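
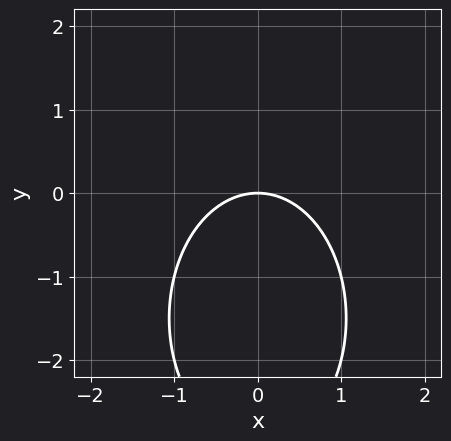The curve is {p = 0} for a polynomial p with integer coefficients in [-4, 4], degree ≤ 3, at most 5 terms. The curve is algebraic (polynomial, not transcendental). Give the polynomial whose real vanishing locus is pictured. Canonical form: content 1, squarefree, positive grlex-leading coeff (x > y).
2*x^2 + y^2 + 3*y

(a) Degree: a generic line meets the curve in up to 2 points, so deg p = 2.
(b) Symmetries: the x ↦ −x reflection is a symmetry, so x appears only in even powers.
(c) Checking where it meets the axes: it crosses the x-axis at the gridline x = 0; one y-axis crossing is at y = 0.
(d) The integer polynomial consistent with all of this is the stated p.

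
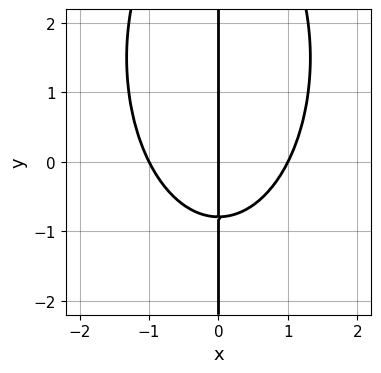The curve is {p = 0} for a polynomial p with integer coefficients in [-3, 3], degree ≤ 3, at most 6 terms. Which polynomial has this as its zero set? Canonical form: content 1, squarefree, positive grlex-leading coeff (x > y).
3*x^3 + x*y^2 - 3*x*y - 3*x

1. The degree is 3 — the shape is more complex than any degree-2 curve.
2. Checking where it meets the axes: every point of the y-axis in the box is on the curve; among the integer gridlines, it crosses the x-axis at x ∈ {-1, 0, 1}.
3. Assembling these constraints gives the stated polynomial.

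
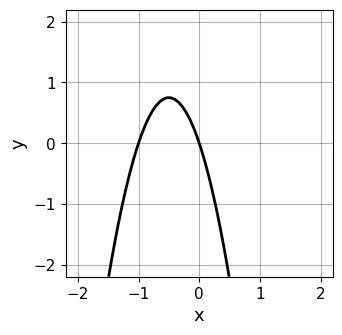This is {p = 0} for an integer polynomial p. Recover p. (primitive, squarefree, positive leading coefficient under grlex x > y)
3*x^2 + 3*x + y

Degree: no degree-1 curve has this shape, so deg p = 2.
Reading off the gridlines: it meets the y-axis at y = 0 (among the integer gridlines); among the integer gridlines, it crosses the x-axis at x ∈ {-1, 0}.
Putting this together gives p.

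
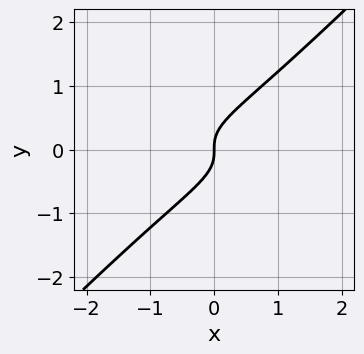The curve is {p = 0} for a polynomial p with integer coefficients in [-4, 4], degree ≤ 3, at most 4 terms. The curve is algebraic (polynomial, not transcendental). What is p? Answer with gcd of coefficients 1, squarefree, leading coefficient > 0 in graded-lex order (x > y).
3*x*y^2 - 3*y^3 + x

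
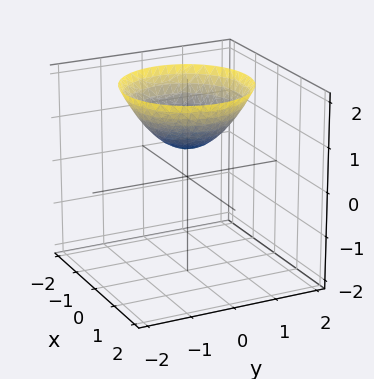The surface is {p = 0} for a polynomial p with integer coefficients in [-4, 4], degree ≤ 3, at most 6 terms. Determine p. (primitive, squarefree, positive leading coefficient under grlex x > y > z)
deg p = 2.
Symmetries: rotational symmetry about the z-axis ⇒ p depends on x, y only through x² + y².
Reading off the gridlines: a circular section at z = 2 has radius between 1 and 2; it misses every integer gridline on the x-axis; it misses every integer gridline on the y-axis.
Solving for integer coefficients yields p as stated.

2*x^2 + 2*y^2 - 3*z + 2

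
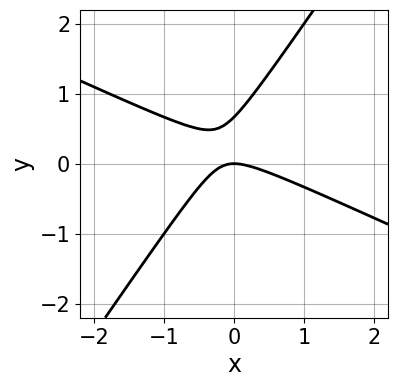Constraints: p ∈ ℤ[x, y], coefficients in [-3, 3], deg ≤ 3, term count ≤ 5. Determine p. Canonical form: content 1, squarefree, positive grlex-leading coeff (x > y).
First, the degree is 2 — a generic line meets the curve in up to 2 points.
Then, reading off the gridlines: it meets the x-axis at x = 0 (among the integer gridlines); it crosses the y-axis at the gridline y = 0.
Finally, fitting integer coefficients to these (and the overall shape) gives p.

2*x^2 + 3*x*y - 3*y^2 + 2*y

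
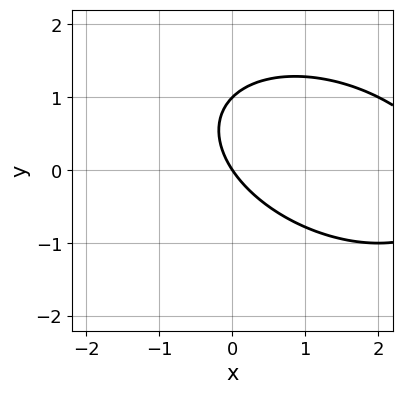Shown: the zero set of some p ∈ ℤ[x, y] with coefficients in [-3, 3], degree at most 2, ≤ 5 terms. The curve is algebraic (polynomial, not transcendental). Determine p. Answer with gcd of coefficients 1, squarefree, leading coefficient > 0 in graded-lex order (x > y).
First, degree: a generic line meets the curve in up to 2 points, so deg p = 2.
Next, against the integer gridlines: among the integer gridlines, it crosses the y-axis at y ∈ {0, 1}; one x-axis crossing is at x = 0.
Finally, putting this together gives p.

x^2 + x*y + 2*y^2 - 3*x - 2*y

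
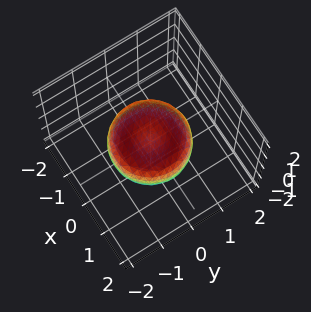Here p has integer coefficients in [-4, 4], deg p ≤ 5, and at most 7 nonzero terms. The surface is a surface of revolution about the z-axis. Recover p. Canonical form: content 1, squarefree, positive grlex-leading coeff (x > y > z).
(a) Degree: a generic line meets the surface in up to 4 points, so deg p = 4.
(b) By symmetry, the z-axis is an axis of rotation, so x and y enter only as x² + y².
(c) From the visible intercepts: a circular section at z = 0 has radius between 1 and 2.
(d) Matching integer coefficients to the picture gives p.

2*x^4 + 4*x^2*y^2 + 2*y^4 - 2*x^2 - 2*y^2 + 3*z^2 - 1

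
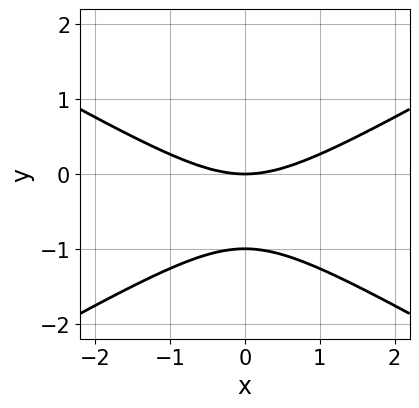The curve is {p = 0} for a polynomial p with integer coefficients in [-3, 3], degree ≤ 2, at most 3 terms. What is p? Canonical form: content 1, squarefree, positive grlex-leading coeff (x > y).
deg p = 2. A generic line meets the curve in up to 2 points.
Symmetries: it's symmetric under x → −x, forcing even powers of x.
Checking where it meets the axes: it meets the x-axis at x = 0 (among the integer gridlines); among the integer gridlines, it crosses the y-axis at y ∈ {-1, 0}.
Matching integer coefficients to the picture gives p.

x^2 - 3*y^2 - 3*y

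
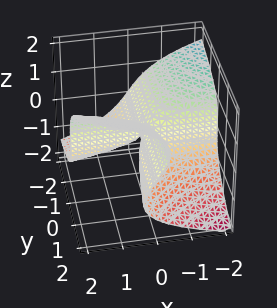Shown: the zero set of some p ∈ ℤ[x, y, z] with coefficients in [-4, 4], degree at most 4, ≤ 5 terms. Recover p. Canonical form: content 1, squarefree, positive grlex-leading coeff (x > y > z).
2*z^3 - 3*x*y - 2*y*z

The degree is 3 — no degree-2 surface has this shape.
From the axis intercepts and sections: one z-axis crossing is at z = 0; every point of the y-axis in the box is on the surface.
Fitting integer coefficients to these (and the overall shape) gives p. Check: (1, 0, 0) on the x-axis lies on the surface, and p(1, 0, 0) = 0. ✓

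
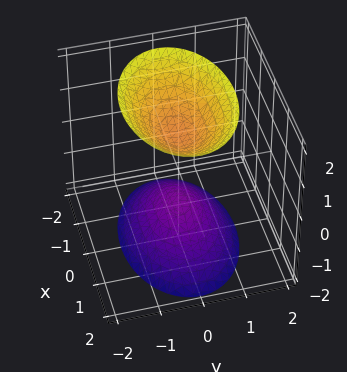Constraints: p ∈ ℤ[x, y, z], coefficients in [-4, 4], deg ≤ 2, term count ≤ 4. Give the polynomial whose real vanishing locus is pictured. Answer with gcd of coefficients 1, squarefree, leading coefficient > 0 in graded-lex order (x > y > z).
(a) There are 2 components. They look like related sheets of one shape, so recover p as a whole.
(b) deg p = 2. Two sheets facing apart; a quadric.
(c) Symmetries: mirror symmetry x ↦ −x ⇒ only even powers of x; it's symmetric under y → −y, forcing even powers of y; mirror symmetry z ↦ −z ⇒ only even powers of z.
(d) Observable constraints: it misses every integer gridline on the y-axis; the surface avoids every integer x-axis point in the box.
(e) Together with the visible shape, these determine p as stated. Check: (0, 0, -1) on the z-axis lies on the surface, and p(0, 0, -1) = 0. ✓

x^2 + 2*y^2 - z^2 + 1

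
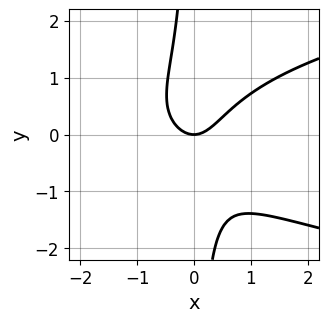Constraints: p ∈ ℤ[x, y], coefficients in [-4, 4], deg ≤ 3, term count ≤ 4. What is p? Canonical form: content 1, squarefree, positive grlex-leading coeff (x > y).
(a) deg p = 3. A generic line meets the curve in up to 3 points.
(b) From the visible intercepts: it meets the y-axis at y = 0 (among the integer gridlines); it meets the x-axis at x = 0 (among the integer gridlines).
(c) Assembling these constraints gives the stated polynomial.

3*x*y^2 - 3*x^2 + 2*y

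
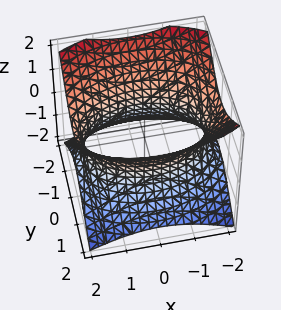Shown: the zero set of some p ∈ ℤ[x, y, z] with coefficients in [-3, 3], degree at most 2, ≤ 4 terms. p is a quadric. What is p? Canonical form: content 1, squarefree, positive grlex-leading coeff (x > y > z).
(a) Degree: an hourglass — one-sheet hyperboloid; a quadric, so deg p = 2.
(b) Symmetries: it's symmetric under z → −z, forcing even powers of z; it's symmetric under y → −y, forcing even powers of y; mirror symmetry x ↦ −x ⇒ only even powers of x.
(c) Observable constraints: it misses every integer gridline on the z-axis.
(d) Fitting integer coefficients to these (and the overall shape) gives p.

x^2 + 2*y^2 - 2*z^2 - 3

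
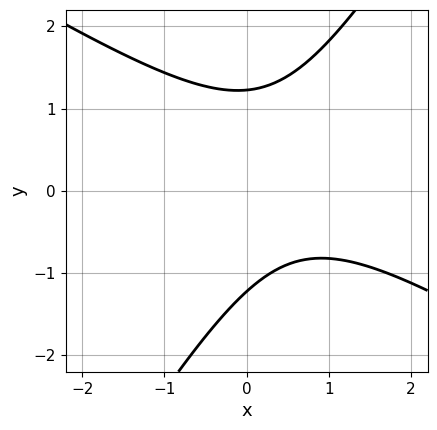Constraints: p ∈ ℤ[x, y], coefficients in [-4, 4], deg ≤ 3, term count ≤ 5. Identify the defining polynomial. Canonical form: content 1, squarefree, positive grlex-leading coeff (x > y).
1. Degree: a generic line meets the curve in up to 2 points, so deg p = 2.
2. Against the integer gridlines: the curve avoids every integer x-axis point in the box.
3. Together with the visible shape, these determine p as stated.

2*x^2 + 2*x*y - 2*y^2 - 2*x + 3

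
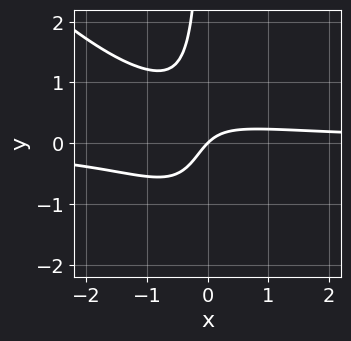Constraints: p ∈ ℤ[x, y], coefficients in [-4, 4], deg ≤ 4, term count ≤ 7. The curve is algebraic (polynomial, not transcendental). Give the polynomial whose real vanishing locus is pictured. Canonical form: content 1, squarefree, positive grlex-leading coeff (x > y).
deg p = 3. No degree-2 curve has this shape.
From the axis intercepts and sections: it meets the y-axis at y = 0 (among the integer gridlines); it meets the x-axis at x = 0 (among the integer gridlines).
Together with the visible shape, these determine p as stated.

3*x^2*y + 3*x*y^2 + 3*x*y - 2*x + 2*y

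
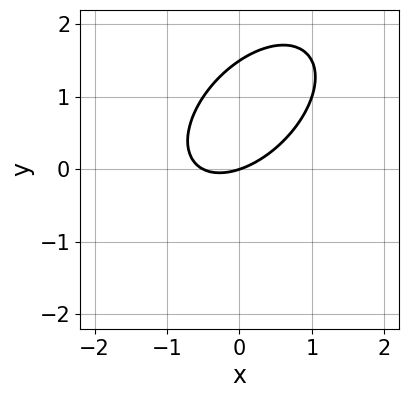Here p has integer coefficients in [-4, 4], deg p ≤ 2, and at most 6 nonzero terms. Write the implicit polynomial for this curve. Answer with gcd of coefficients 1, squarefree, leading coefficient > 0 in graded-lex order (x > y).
2*x^2 - 2*x*y + 2*y^2 + x - 3*y

(a) Degree: the shape is more complex than any degree-1 curve, so deg p = 2.
(b) Checking where it meets the axes: it crosses the x-axis at the gridline x = 0; one y-axis crossing is at y = 0.
(c) Assembling these constraints gives the stated polynomial.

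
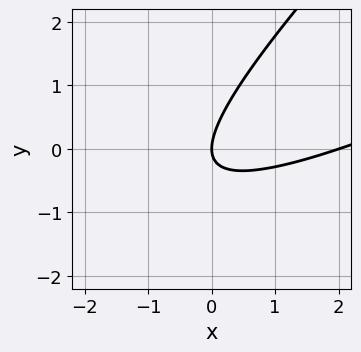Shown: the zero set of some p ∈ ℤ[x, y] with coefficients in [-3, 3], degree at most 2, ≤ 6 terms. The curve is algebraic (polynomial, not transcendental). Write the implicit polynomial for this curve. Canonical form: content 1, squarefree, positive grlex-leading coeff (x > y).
First, deg p = 2.
Then, reading off the gridlines: among the integer gridlines, it crosses the x-axis at x ∈ {0, 2}; it crosses the y-axis at the gridline y = 0.
Finally, these observations pin down the coefficients.

x^2 - 3*x*y + 2*y^2 - 2*x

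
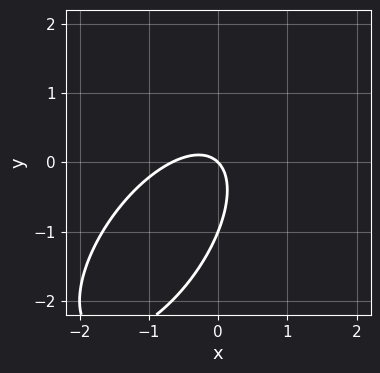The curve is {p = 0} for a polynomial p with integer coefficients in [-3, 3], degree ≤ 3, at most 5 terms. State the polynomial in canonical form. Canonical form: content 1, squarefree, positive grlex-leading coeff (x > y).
3*x^2 - 3*x*y + 2*y^2 + 2*x + 2*y

(a) Degree: the shape is more complex than any degree-1 curve, so deg p = 2.
(b) Checking where it meets the axes: it meets the x-axis at x = 0 (among the integer gridlines); among the integer gridlines, it crosses the y-axis at y ∈ {-1, 0}.
(c) Assembling these constraints gives the stated polynomial.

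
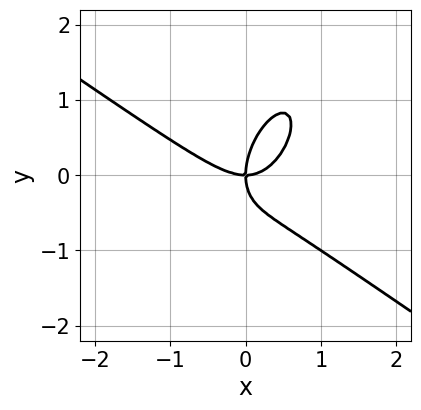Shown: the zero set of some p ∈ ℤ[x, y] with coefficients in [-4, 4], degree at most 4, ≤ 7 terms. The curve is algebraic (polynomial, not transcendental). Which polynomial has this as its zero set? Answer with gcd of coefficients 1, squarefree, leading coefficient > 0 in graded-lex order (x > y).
The degree is 3 — the shape is more complex than any degree-2 curve.
Against the integer gridlines: one y-axis crossing is at y = 0; it meets the x-axis at x = 0 (among the integer gridlines).
These observations pin down the coefficients.

3*x^3 + 2*x^2*y - 2*x*y^2 + 2*y^3 - 3*x*y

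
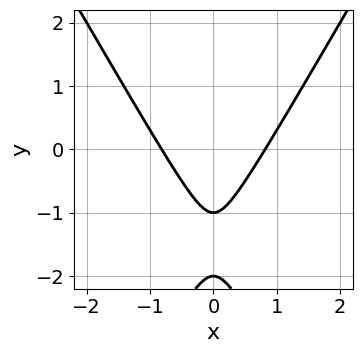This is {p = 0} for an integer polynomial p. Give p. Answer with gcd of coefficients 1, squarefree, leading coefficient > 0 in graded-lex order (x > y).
3*x^2 - y^2 - 3*y - 2

1. deg p = 2. A generic line meets the curve in up to 2 points.
2. Symmetries: it's symmetric under x → −x, forcing even powers of x.
3. Checking where it meets the axes: the y-axis gridline crossings are at y ∈ {-2, -1}.
4. These observations pin down the coefficients.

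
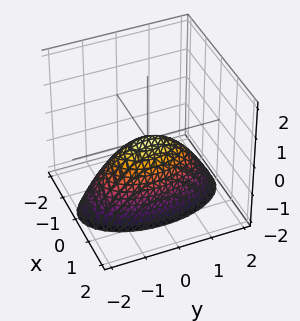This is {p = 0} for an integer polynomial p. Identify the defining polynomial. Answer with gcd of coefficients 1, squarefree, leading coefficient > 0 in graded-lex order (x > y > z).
3*x^2 + y^2 + 2*z

First, degree: a paraboloid; a quadric, so deg p = 2.
Then, symmetries: it's symmetric under y → −y, forcing even powers of y; mirror symmetry x ↦ −x ⇒ only even powers of x.
Then, reading off the gridlines: it meets the x-axis at x = 0 (among the integer gridlines); one z-axis crossing is at z = 0; it crosses the y-axis at the gridline y = 0.
Finally, the integer polynomial consistent with all of this is the stated p.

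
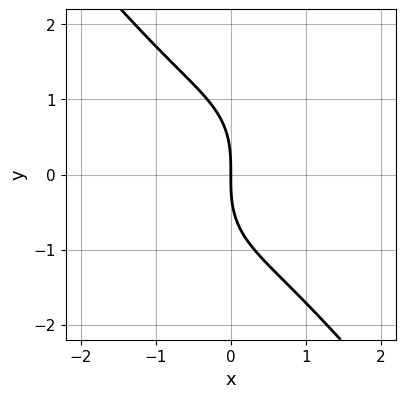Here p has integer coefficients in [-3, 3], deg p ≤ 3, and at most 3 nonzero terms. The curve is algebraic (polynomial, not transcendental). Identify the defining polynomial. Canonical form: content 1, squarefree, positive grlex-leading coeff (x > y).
First, the degree is 3 — the shape is more complex than any degree-2 curve.
Then, from the visible intercepts: one y-axis crossing is at y = 0; one x-axis crossing is at x = 0.
Finally, matching integer coefficients to the picture gives p.

2*x^3 + y^3 + 3*x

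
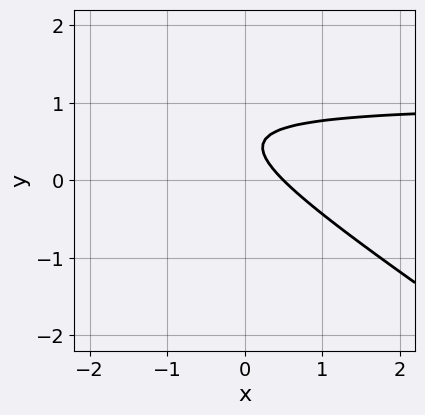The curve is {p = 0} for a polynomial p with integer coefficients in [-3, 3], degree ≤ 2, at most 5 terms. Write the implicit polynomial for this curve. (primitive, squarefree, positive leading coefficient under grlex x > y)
(a) deg p = 2. A generic line meets the curve in up to 2 points.
(b) Against the integer gridlines: it misses every integer gridline on the y-axis.
(c) Together with the visible shape, these determine p as stated.

2*x*y + 3*y^2 - 2*x - 3*y + 1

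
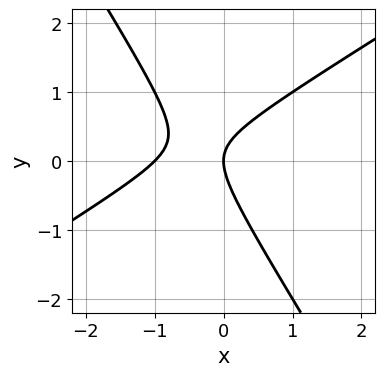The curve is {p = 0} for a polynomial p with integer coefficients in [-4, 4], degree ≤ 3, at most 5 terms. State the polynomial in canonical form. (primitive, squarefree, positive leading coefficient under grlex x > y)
1. deg p = 2. The shape is more complex than any degree-1 curve.
2. Checking where it meets the axes: it meets the y-axis at y = 0 (among the integer gridlines); among the integer gridlines, it crosses the x-axis at x ∈ {-1, 0}.
3. Solving for integer coefficients yields p as stated.

x^2 - x*y - y^2 + x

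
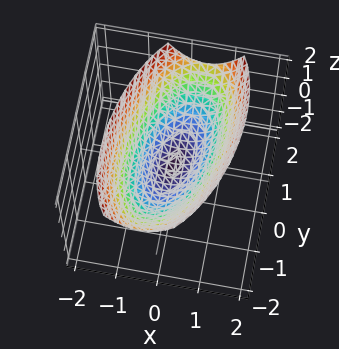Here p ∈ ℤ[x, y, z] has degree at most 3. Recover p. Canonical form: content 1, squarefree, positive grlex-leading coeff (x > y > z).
3*x^2 - x*y + y^2 - 3*z

1. deg p = 2.
2. Checking where it meets the axes: it meets the y-axis at y = 0 (among the integer gridlines); one x-axis crossing is at x = 0; one z-axis crossing is at z = 0.
3. Putting this together gives p.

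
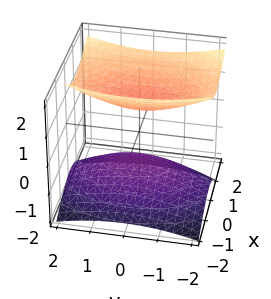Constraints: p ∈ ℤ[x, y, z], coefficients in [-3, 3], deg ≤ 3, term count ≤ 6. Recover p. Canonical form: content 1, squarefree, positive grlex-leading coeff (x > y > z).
I count 2 distinct pieces.
The degree is 2 — no degree-1 surface has this shape.
From the axis intercepts and sections: it misses every integer gridline on the y-axis; the surface avoids every integer x-axis point in the box.
The integer polynomial consistent with all of this is the stated p.

3*x^2 - 2*x*z + y^2 - 3*z^2 + 2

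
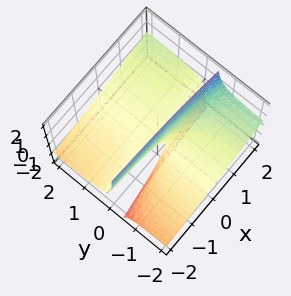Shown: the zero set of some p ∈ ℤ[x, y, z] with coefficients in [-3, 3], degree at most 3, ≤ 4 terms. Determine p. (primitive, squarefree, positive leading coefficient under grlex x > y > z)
1. Degree: no degree-1 surface has this shape, so deg p = 2.
2. Against the integer gridlines: every point of the x-axis in the box is on the surface; one z-axis crossing is at z = 0; every point of the y-axis in the box is on the surface.
3. These observations pin down the coefficients.

x*y - 3*y*z - z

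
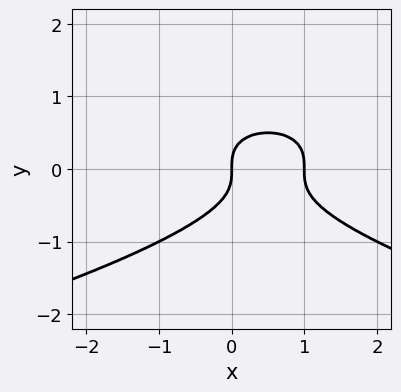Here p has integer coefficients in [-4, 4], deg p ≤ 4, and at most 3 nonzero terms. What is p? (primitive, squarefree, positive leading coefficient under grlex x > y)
2*y^3 + x^2 - x

(a) Degree: a generic line meets the curve in up to 3 points, so deg p = 3.
(b) Against the integer gridlines: among the integer gridlines, it crosses the x-axis at x ∈ {0, 1}; it meets the y-axis at y = 0 (among the integer gridlines).
(c) These observations pin down the coefficients.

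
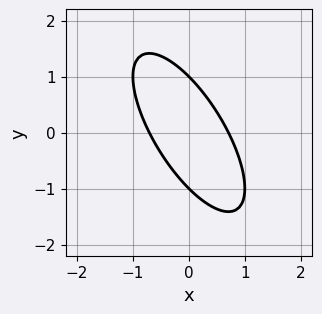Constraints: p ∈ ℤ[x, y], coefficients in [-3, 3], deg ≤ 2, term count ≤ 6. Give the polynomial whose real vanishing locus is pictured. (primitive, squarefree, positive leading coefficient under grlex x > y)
First, deg p = 2. No degree-1 curve has this shape.
Next, from the axis intercepts and sections: the y-axis gridline crossings are at y ∈ {-1, 1}.
Finally, the integer polynomial consistent with all of this is the stated p.

2*x^2 + 2*x*y + y^2 - 1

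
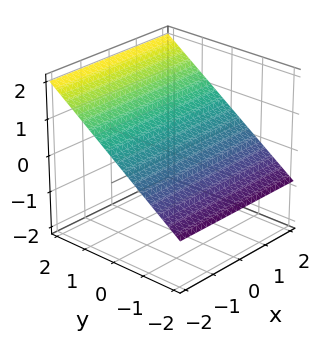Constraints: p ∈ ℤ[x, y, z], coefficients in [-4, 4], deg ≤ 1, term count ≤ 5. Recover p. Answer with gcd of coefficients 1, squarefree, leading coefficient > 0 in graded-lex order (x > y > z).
2*y - 3*z + 2

1. The degree is 1 — the surface is flat (a plane).
2. From the visible intercepts: the surface avoids every integer x-axis point in the box; it meets the y-axis at y = -1 (among the integer gridlines).
3. The integer polynomial consistent with all of this is the stated p.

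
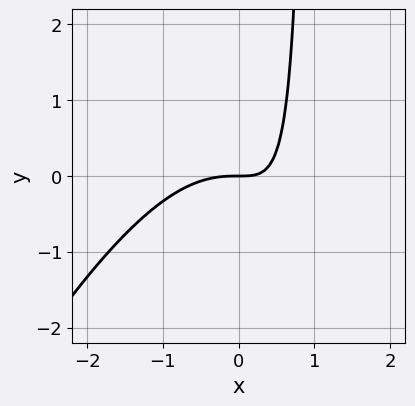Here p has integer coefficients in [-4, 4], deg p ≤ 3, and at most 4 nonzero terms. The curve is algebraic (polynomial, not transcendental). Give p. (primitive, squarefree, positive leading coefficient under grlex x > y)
First, deg p = 3. The shape is more complex than any degree-2 curve.
Then, reading off the gridlines: one y-axis crossing is at y = 0; it meets the x-axis at x = 0 (among the integer gridlines).
Finally, fitting integer coefficients to these (and the overall shape) gives p.

2*x^3 - x^2*y + 3*x*y - 2*y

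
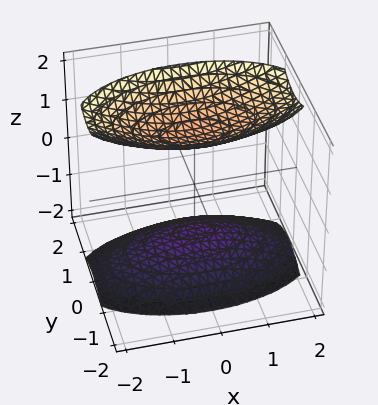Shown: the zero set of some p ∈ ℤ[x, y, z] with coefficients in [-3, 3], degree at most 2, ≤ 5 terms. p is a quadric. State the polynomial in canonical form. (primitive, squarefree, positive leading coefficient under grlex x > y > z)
x^2 + 3*y^2 - 2*z^2 + 3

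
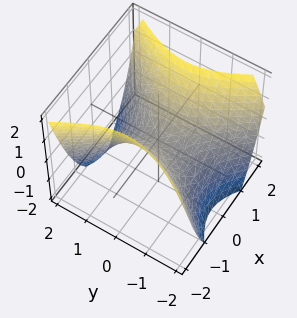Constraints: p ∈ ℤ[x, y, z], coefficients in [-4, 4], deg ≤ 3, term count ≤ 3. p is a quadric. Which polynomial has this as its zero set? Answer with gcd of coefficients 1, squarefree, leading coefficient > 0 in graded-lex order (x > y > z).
(a) The degree is 2 — a hyperbolic paraboloid; a quadric.
(b) Symmetries: mirror symmetry x ↦ −x ⇒ only even powers of x; the y ↦ −y reflection is a symmetry, so y appears only in even powers.
(c) Checking where it meets the axes: it crosses the x-axis at the gridline x = 0; it meets the z-axis at z = 0 (among the integer gridlines); one y-axis crossing is at y = 0.
(d) Together with the visible shape, these determine p as stated.

3*x^2 - 2*y^2 - 3*z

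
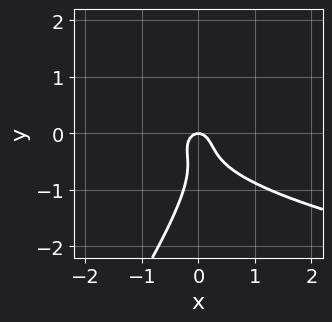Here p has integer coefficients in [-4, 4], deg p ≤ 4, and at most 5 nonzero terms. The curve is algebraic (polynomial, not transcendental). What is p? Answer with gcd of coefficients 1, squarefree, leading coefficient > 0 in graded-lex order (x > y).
3*x*y^2 - 2*y^3 - 3*x^2 - 2*y^2 - y

(a) The degree is 3 — a generic line meets the curve in up to 3 points.
(b) Checking where it meets the axes: it crosses the x-axis at the gridline x = 0; it crosses the y-axis at the gridline y = 0.
(c) Together with the visible shape, these determine p as stated.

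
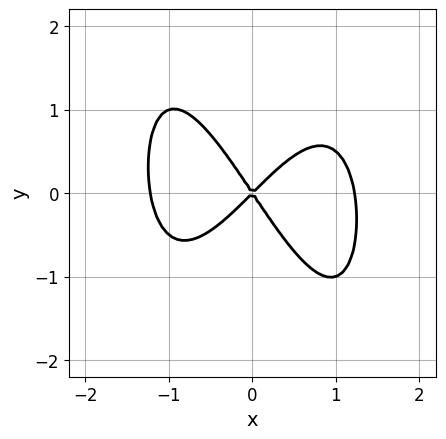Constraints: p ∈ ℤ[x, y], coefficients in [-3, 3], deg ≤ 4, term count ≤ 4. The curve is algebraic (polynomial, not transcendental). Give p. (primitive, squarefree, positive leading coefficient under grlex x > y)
First, deg p = 4. A generic line meets the curve in up to 4 points.
Next, checking where it meets the axes: it meets the y-axis at y = 0 (among the integer gridlines); one x-axis crossing is at x = 0.
Finally, fitting integer coefficients to these (and the overall shape) gives p.

2*x^4 - 3*x^2 + x*y + 2*y^2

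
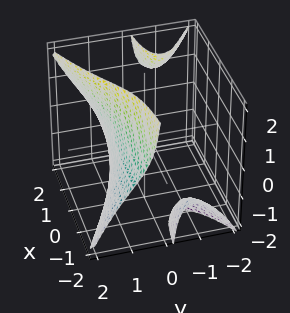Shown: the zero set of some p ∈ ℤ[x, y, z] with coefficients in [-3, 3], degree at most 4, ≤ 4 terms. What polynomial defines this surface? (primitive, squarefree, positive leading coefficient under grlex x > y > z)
(a) I count 3 distinct pieces.
(b) deg p = 3.
(c) Observable constraints: the surface avoids every integer z-axis point in the box; it misses every integer gridline on the x-axis; one y-axis crossing is at y = 1.
(d) Solving for integer coefficients yields p as stated.

x*y*z - y^3 + 1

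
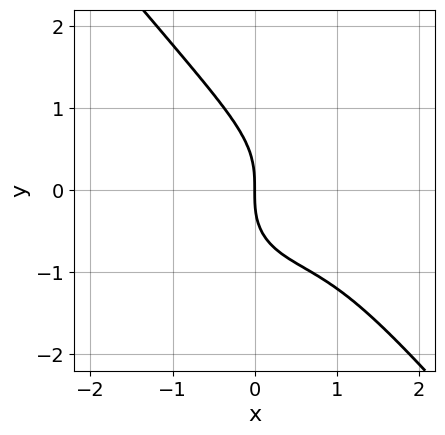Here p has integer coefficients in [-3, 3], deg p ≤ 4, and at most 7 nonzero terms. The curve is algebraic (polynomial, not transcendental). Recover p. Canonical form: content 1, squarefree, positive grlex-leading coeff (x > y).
The degree is 3 — no degree-2 curve has this shape.
Reading off the gridlines: it crosses the x-axis at the gridline x = 0; one y-axis crossing is at y = 0.
Putting this together gives p.

2*x^3 + x*y^2 + 2*y^3 - 3*x^2 + 3*x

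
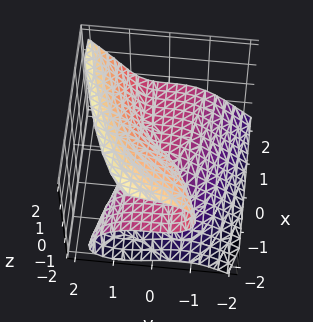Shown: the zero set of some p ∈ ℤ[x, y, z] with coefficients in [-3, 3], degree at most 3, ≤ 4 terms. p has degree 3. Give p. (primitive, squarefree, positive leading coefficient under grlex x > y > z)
2*y^3 - 2*z^3 - 3*x*z + 2*y*z

The degree is 3 — the shape is more complex than any degree-2 surface.
Checking where it meets the axes: it crosses the y-axis at the gridline y = 0; the visible x-axis segment lies entirely on the surface.
The integer polynomial consistent with all of this is the stated p.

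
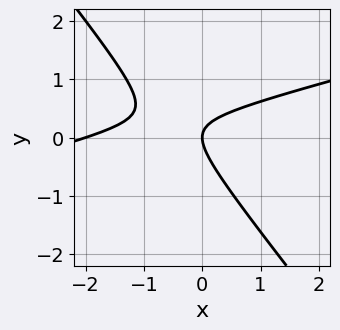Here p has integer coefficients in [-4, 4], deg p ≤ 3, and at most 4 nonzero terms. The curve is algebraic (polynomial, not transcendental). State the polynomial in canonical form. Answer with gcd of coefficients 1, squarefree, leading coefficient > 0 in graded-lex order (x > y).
(a) The degree is 2 — no degree-1 curve has this shape.
(b) Observable constraints: it crosses the y-axis at the gridline y = 0; the x-axis gridline crossings are at x ∈ {-2, 0}.
(c) The integer polynomial consistent with all of this is the stated p.

x^2 - 3*x*y - 3*y^2 + 2*x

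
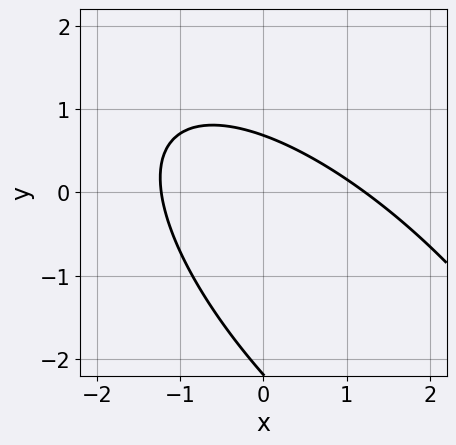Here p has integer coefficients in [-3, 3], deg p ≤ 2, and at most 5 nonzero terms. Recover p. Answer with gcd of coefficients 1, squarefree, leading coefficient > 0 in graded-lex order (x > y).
2*x^2 + 3*x*y + 2*y^2 + 3*y - 3

First, the degree is 2 — the shape is more complex than any degree-1 curve.
Finally, the integer polynomial consistent with all of this is the stated p.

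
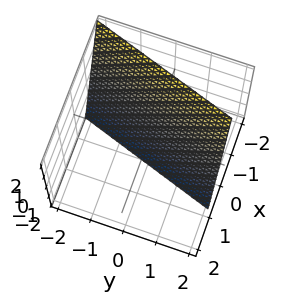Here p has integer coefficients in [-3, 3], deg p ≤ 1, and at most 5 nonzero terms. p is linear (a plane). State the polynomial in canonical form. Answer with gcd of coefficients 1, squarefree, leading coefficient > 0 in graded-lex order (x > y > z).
3*x - y + z + 2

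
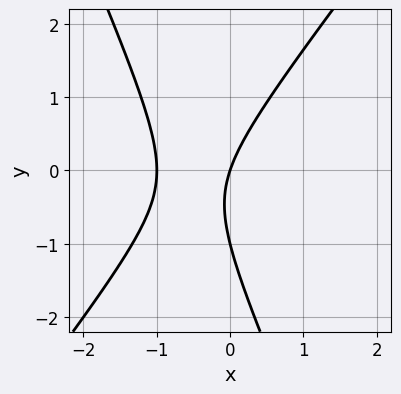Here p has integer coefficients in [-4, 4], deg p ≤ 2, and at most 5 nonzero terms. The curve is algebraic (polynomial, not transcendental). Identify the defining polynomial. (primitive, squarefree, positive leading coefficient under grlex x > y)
3*x^2 - x*y - y^2 + 3*x - y

(a) The degree is 2 — the shape is more complex than any degree-1 curve.
(b) From the axis intercepts and sections: among the integer gridlines, it crosses the x-axis at x ∈ {-1, 0}; the y-axis gridline crossings are at y ∈ {-1, 0}.
(c) These observations pin down the coefficients.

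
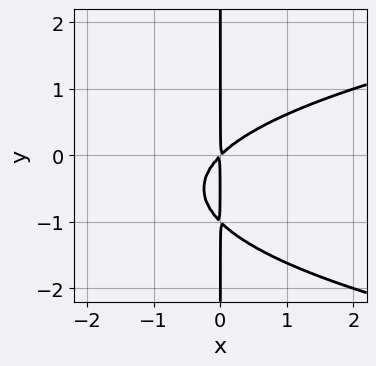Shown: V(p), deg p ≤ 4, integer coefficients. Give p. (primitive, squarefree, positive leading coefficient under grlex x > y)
x*y^2 - x^2 + x*y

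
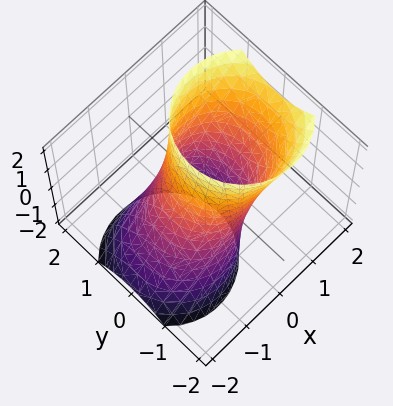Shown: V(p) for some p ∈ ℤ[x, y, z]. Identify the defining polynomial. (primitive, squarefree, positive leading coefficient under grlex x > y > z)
x^2 - x*z + y^2 - 1

First, deg p = 2. No degree-1 surface has this shape.
Then, checking where it meets the axes: among the integer gridlines, it crosses the x-axis at x ∈ {-1, 1}; the y-axis gridline crossings are at y ∈ {-1, 1}; no z-intercept at any integer in the box.
Finally, solving for integer coefficients yields p as stated.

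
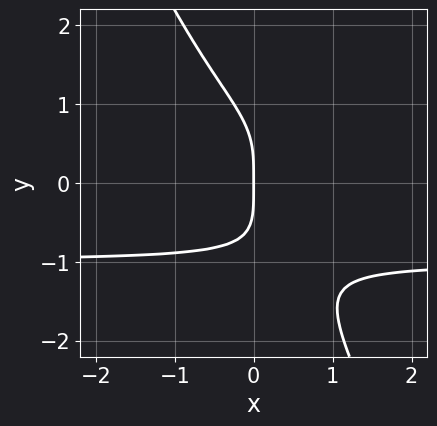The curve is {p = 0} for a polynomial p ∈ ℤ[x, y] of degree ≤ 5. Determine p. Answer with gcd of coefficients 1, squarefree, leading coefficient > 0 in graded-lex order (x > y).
The degree is 4 — no degree-3 curve has this shape.
Reading off the gridlines: it meets the x-axis at x = 0 (among the integer gridlines); it meets the y-axis at y = 0 (among the integer gridlines).
Together with the visible shape, these determine p as stated.

2*x*y^3 + y^4 + 2*x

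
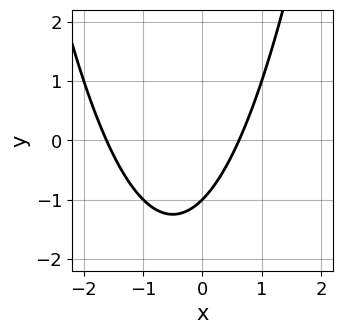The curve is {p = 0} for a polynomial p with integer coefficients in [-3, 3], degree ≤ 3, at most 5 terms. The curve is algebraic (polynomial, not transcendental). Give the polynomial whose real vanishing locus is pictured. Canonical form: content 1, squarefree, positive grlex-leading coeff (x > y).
x^2 + x - y - 1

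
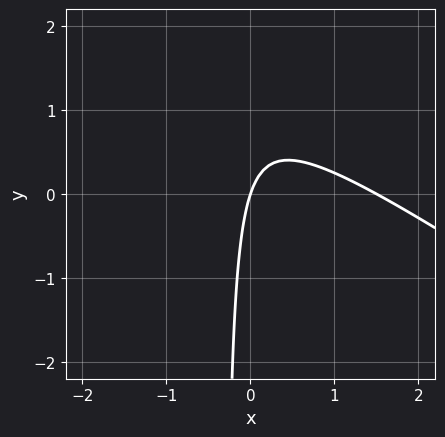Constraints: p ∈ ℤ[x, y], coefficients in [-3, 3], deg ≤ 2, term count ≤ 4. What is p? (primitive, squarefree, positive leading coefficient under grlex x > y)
2*x^2 + 3*x*y - 3*x + y

First, the degree is 2 — the shape is more complex than any degree-1 curve.
Next, reading off the gridlines: it meets the y-axis at y = 0 (among the integer gridlines); one x-axis crossing is at x = 0.
Finally, these observations pin down the coefficients.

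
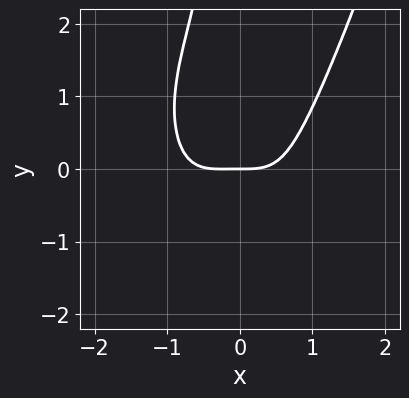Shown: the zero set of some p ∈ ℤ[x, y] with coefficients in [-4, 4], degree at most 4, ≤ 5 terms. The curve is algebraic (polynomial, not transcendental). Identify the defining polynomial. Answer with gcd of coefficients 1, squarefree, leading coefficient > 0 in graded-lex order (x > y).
(a) The degree is 4 — no degree-3 curve has this shape.
(b) Reading off the gridlines: it meets the y-axis at y = 0 (among the integer gridlines); one x-axis crossing is at x = 0.
(c) Together with the visible shape, these determine p as stated.

3*x^4 + x^3 - 2*x*y^2 - 3*y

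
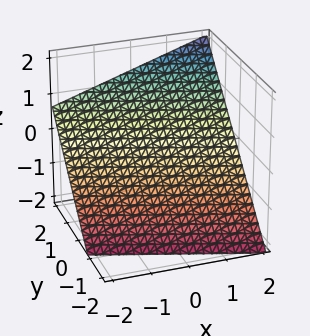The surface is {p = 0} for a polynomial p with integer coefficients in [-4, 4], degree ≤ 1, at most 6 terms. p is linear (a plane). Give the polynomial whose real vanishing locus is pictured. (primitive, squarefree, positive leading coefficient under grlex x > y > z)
x + 3*y - 3*z - 2

First, the degree is 1 — every cross-section is a straight line — this is a plane.
Next, against the integer gridlines: one x-axis crossing is at x = 2.
Finally, solving for integer coefficients yields p as stated.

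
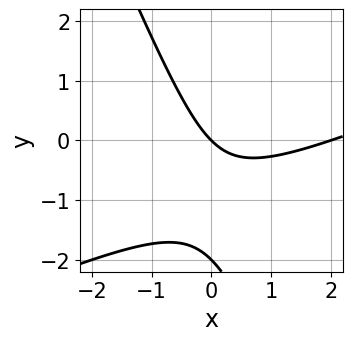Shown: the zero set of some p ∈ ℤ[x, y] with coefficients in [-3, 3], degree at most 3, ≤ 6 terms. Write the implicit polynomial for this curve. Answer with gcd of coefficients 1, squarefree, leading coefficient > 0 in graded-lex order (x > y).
x^2 - 2*x*y - y^2 - 2*x - 2*y

First, the degree is 2 — no degree-1 curve has this shape.
Then, from the visible intercepts: among the integer gridlines, it crosses the y-axis at y ∈ {-2, 0}; the x-axis gridline crossings are at x ∈ {0, 2}.
Finally, together with the visible shape, these determine p as stated.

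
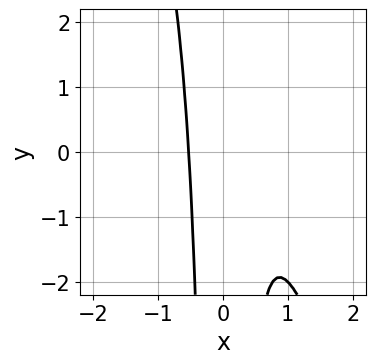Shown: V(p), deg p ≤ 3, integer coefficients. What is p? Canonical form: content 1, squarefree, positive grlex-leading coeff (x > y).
First, degree: the shape is more complex than any degree-2 curve, so deg p = 3.
Then, reading off the gridlines: the curve avoids every integer y-axis point in the box.
Finally, together with the visible shape, these determine p as stated.

3*x^3 + x^2*y - 2*x^2 + 1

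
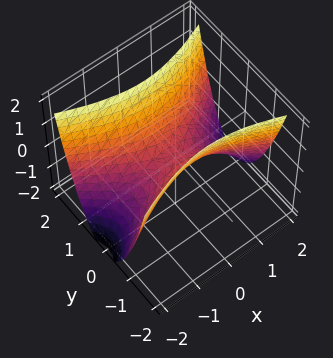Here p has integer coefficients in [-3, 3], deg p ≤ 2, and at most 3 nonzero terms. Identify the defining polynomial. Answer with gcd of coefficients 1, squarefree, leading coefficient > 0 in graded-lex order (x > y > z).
(a) The degree is 2 — a saddle surface; a quadric.
(b) Symmetries: the x ↦ −x reflection is a symmetry, so x appears only in even powers; it's symmetric under y → −y, forcing even powers of y.
(c) From the visible intercepts: one x-axis crossing is at x = 0; one z-axis crossing is at z = 0; it crosses the y-axis at the gridline y = 0.
(d) Matching integer coefficients to the picture gives p.

x^2 - 3*y^2 + 2*z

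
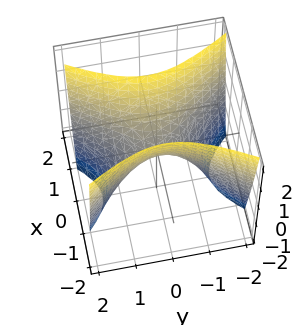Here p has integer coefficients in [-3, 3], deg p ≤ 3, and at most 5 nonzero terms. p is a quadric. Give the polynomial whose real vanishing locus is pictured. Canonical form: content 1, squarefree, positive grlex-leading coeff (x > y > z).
2*x^2 - y^2 - z

1. Degree: a hyperbolic paraboloid; a quadric, so deg p = 2.
2. Symmetries: the y ↦ −y reflection is a symmetry, so y appears only in even powers; it's symmetric under x → −x, forcing even powers of x.
3. Observable constraints: it crosses the z-axis at the gridline z = 0; it meets the x-axis at x = 0 (among the integer gridlines).
4. Assembling these constraints gives the stated polynomial.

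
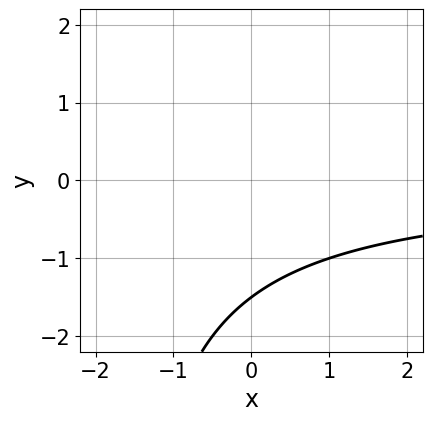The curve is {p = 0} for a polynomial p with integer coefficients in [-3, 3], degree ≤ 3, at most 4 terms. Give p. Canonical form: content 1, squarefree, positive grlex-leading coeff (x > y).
1. The degree is 2 — a generic line meets the curve in up to 2 points.
2. Reading off the gridlines: it misses every integer gridline on the x-axis.
3. Solving for integer coefficients yields p as stated.

x*y + 2*y + 3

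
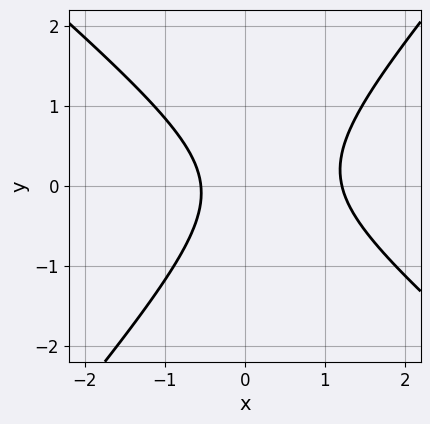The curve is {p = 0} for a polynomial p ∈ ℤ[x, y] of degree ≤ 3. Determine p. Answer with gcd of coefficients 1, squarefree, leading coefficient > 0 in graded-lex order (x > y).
3*x^2 + x*y - 3*y^2 - 2*x - 2

(a) deg p = 2. A generic line meets the curve in up to 2 points.
(b) Against the integer gridlines: it misses every integer gridline on the y-axis.
(c) These observations pin down the coefficients.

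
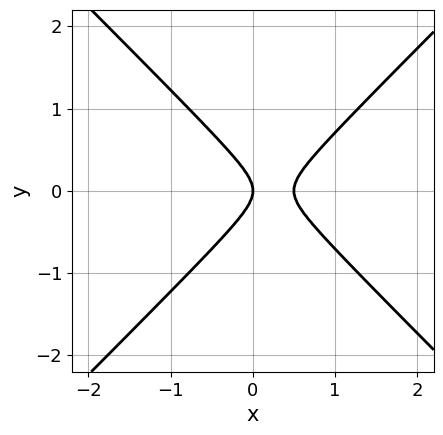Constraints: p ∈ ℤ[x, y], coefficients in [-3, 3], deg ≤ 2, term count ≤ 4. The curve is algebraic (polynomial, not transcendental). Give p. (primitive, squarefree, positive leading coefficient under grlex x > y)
2*x^2 - 2*y^2 - x

The degree is 2 — the shape is more complex than any degree-1 curve.
Symmetries: mirror symmetry y ↦ −y ⇒ only even powers of y.
Reading off the gridlines: one y-axis crossing is at y = 0; it meets the x-axis at x = 0 (among the integer gridlines).
Assembling these constraints gives the stated polynomial.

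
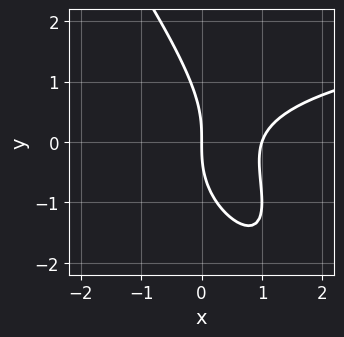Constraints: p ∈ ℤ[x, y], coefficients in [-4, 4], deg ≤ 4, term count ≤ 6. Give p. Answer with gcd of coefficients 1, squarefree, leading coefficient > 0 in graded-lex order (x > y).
x^2*y + 2*x*y^2 + y^3 - 3*x^2 + 3*x

1. deg p = 3. No degree-2 curve has this shape.
2. Against the integer gridlines: the x-axis gridline crossings are at x ∈ {0, 1}; one y-axis crossing is at y = 0.
3. Matching integer coefficients to the picture gives p.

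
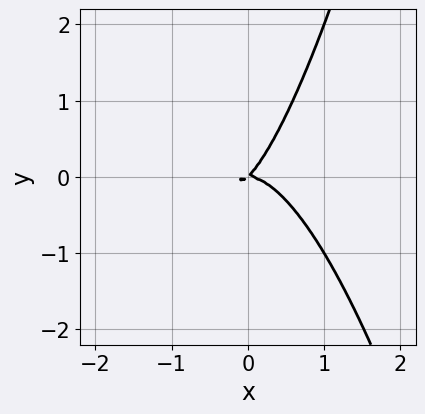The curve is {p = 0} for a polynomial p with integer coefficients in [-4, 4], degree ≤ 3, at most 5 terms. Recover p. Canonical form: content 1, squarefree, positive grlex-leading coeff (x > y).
deg p = 3.
From the visible intercepts: it meets the x-axis at x = 0 (among the integer gridlines); one y-axis crossing is at y = 0.
Together with the visible shape, these determine p as stated.

2*x^3 + x*y - y^2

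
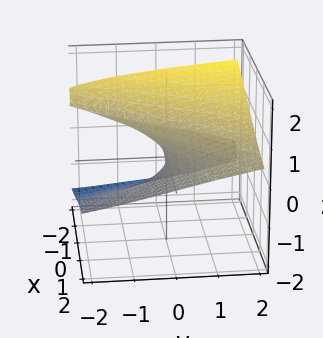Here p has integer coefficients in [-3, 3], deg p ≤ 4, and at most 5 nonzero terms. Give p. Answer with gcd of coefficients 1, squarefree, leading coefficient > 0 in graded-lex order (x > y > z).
2*z^3 + 2*x*z - y

First, the degree is 3 — a generic line meets the surface in up to 3 points.
Then, observable constraints: it crosses the y-axis at the gridline y = 0; every point of the x-axis in the box is on the surface.
Finally, the integer polynomial consistent with all of this is the stated p.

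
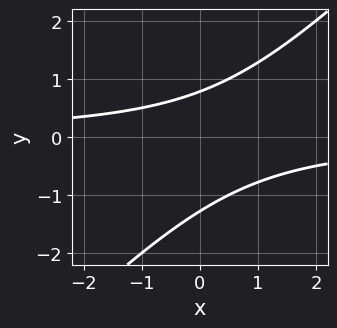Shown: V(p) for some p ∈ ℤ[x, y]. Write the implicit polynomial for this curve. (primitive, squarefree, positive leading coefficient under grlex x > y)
1. The degree is 2 — the shape is more complex than any degree-1 curve.
2. Observable constraints: it misses every integer gridline on the x-axis.
3. Matching integer coefficients to the picture gives p.

2*x*y - 2*y^2 - y + 2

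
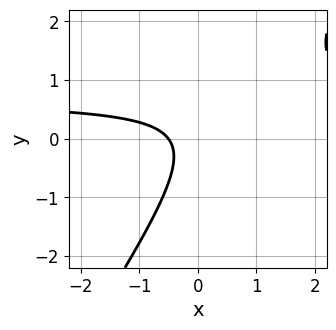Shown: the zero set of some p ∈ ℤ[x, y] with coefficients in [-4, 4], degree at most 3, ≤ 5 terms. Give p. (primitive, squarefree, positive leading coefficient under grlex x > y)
3*x*y - 2*y^2 - 2*x - 1

The degree is 2 — no degree-1 curve has this shape.
From the visible intercepts: the curve avoids every integer y-axis point in the box.
These observations pin down the coefficients.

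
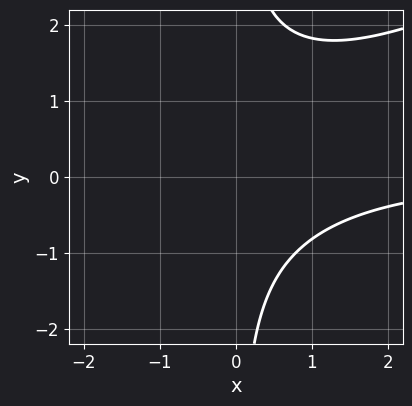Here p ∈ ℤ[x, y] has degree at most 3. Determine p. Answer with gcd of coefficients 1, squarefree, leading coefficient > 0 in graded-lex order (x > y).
Degree: no degree-2 curve has this shape, so deg p = 3.
Checking where it meets the axes: no x-intercept at any integer in the box; the curve avoids every integer y-axis point in the box.
Assembling these constraints gives the stated polynomial.

x^2*y - 2*x*y^2 + x*y + 3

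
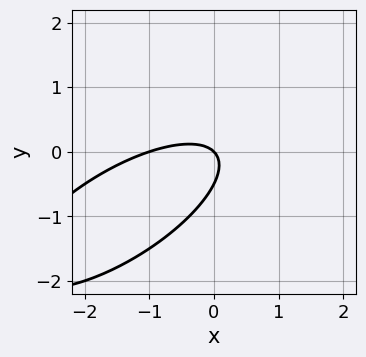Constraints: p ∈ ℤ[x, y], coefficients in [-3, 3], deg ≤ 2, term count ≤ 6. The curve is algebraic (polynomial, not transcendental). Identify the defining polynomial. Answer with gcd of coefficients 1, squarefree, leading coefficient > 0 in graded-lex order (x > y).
x^2 - 2*x*y + 2*y^2 + x + y

(a) The degree is 2 — the shape is more complex than any degree-1 curve.
(b) Observable constraints: one y-axis crossing is at y = 0; among the integer gridlines, it crosses the x-axis at x ∈ {-1, 0}.
(c) Assembling these constraints gives the stated polynomial.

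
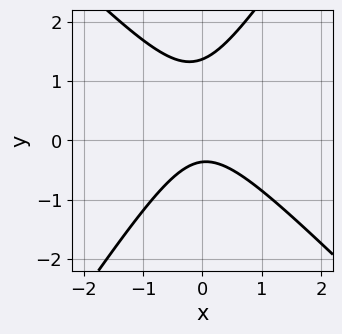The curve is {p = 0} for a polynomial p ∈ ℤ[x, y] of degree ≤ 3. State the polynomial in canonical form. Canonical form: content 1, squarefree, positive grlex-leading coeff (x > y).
3*x^2 + x*y - 2*y^2 + 2*y + 1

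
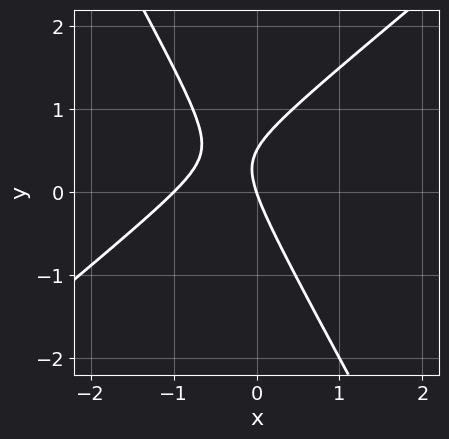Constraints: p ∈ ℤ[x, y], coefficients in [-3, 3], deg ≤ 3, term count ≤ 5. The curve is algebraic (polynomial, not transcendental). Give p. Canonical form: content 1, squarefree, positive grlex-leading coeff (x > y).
3*x^2 - 2*x*y - 2*y^2 + 3*x + y

deg p = 2. The shape is more complex than any degree-1 curve.
From the visible intercepts: it meets the y-axis at y = 0 (among the integer gridlines); the x-axis gridline crossings are at x ∈ {-1, 0}.
Putting this together gives p.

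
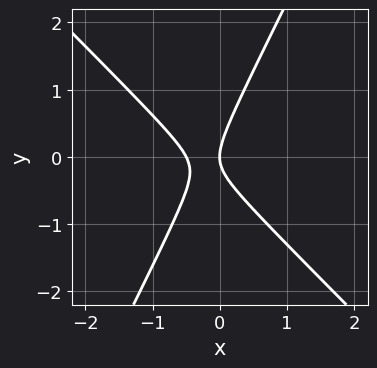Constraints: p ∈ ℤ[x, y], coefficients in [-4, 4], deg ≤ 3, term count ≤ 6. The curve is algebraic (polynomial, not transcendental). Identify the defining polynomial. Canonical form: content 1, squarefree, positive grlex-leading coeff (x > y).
First, degree: a generic line meets the curve in up to 2 points, so deg p = 2.
Then, checking where it meets the axes: one x-axis crossing is at x = 0; it meets the y-axis at y = 0 (among the integer gridlines).
Finally, matching integer coefficients to the picture gives p.

2*x^2 + x*y - y^2 + x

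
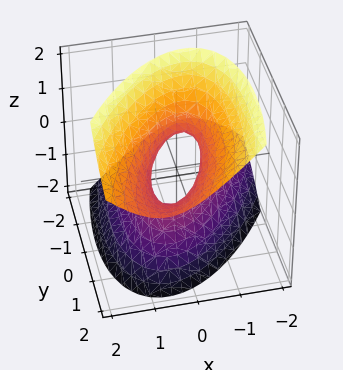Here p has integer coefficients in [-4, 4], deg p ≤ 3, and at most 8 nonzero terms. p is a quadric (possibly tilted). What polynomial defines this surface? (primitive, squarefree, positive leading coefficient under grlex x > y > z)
3*x^2 - 2*x*y + y^2 - 2*y*z - 2*z^2 - 1

1. deg p = 2. The shape is more complex than any degree-1 surface.
2. From the axis intercepts and sections: no z-intercept at any integer in the box; among the integer gridlines, it crosses the y-axis at y ∈ {-1, 1}.
3. These observations pin down the coefficients.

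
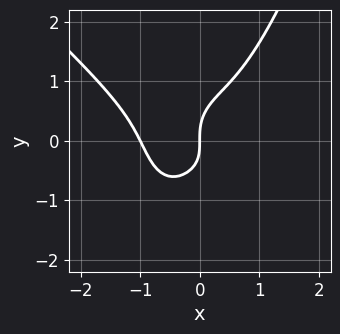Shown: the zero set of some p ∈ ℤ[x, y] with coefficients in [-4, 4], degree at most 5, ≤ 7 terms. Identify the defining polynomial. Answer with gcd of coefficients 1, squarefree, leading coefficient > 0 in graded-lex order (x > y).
(a) Degree: no degree-3 curve has this shape, so deg p = 4.
(b) Reading off the gridlines: the x-axis gridline crossings are at x ∈ {-1, 0}; it crosses the y-axis at the gridline y = 0.
(c) Solving for integer coefficients yields p as stated.

2*x^4 + 2*x^3*y - 2*y^3 + x*y + 2*x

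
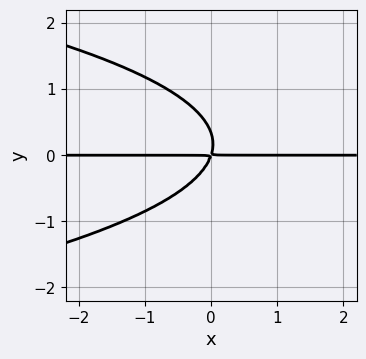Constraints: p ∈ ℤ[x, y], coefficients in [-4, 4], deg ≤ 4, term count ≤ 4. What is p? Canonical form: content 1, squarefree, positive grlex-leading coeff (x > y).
1. Degree: no degree-2 curve has this shape, so deg p = 3.
2. Reading off the gridlines: the visible x-axis segment lies entirely on the curve.
3. The integer polynomial consistent with all of this is the stated p.

3*y^3 + 3*x*y - y^2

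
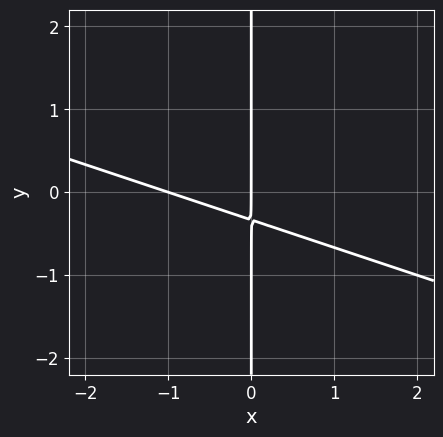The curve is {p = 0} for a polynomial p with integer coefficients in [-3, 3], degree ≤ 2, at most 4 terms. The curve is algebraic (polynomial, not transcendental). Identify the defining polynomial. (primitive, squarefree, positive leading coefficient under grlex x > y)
1. Degree: the shape is more complex than any degree-1 curve, so deg p = 2.
2. From the axis intercepts and sections: the x-axis gridline crossings are at x ∈ {-1, 0}; every point of the y-axis in the box is on the curve.
3. Solving for integer coefficients yields p as stated.

x^2 + 3*x*y + x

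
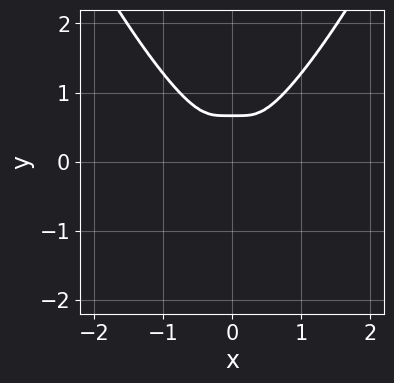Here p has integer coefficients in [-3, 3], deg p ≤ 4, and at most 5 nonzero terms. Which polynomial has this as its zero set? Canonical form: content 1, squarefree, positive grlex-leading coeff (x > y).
The degree is 4 — no degree-3 curve has this shape.
Symmetries: mirror symmetry x ↦ −x ⇒ only even powers of x.
Solving for integer coefficients yields p as stated.

3*x^4 - 3*y^3 + 2*y^2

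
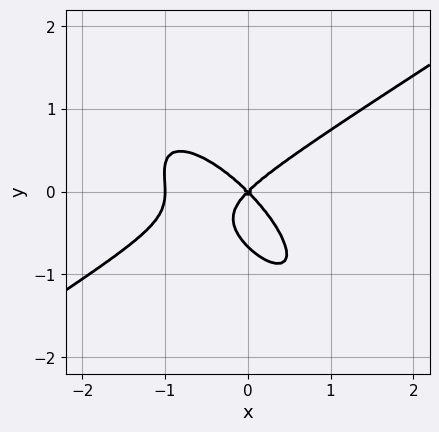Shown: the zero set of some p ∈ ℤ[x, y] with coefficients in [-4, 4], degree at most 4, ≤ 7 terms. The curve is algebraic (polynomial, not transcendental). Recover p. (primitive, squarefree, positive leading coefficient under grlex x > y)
First, the degree is 3 — the shape is more complex than any degree-2 curve.
Next, against the integer gridlines: the x-axis gridline crossings are at x ∈ {-1, 0}; it meets the y-axis at y = 0 (among the integer gridlines).
Finally, matching integer coefficients to the picture gives p.

2*x^3 - 3*x*y^2 - 3*y^3 + 2*x^2 - 2*y^2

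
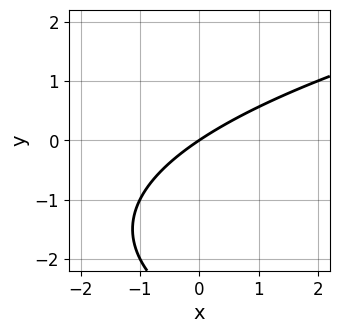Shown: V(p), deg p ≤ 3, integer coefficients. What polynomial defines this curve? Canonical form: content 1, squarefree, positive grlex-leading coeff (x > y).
(a) The degree is 2 — a generic line meets the curve in up to 2 points.
(b) Against the integer gridlines: it meets the y-axis at y = 0 (among the integer gridlines); it meets the x-axis at x = 0 (among the integer gridlines).
(c) The integer polynomial consistent with all of this is the stated p.

y^2 - 2*x + 3*y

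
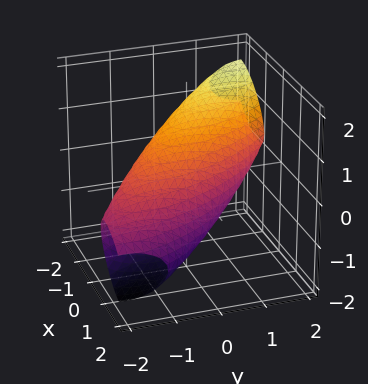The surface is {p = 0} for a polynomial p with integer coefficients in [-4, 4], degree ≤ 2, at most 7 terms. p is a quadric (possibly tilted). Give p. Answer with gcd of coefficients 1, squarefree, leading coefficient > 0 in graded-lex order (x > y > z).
deg p = 2. The shape is more complex than any degree-1 surface.
Observable constraints: the x-axis gridline crossings are at x ∈ {-1, 1}.
Matching integer coefficients to the picture gives p.

2*x^2 + 2*x*y + 3*x*z + y^2 + 3*z^2 - 2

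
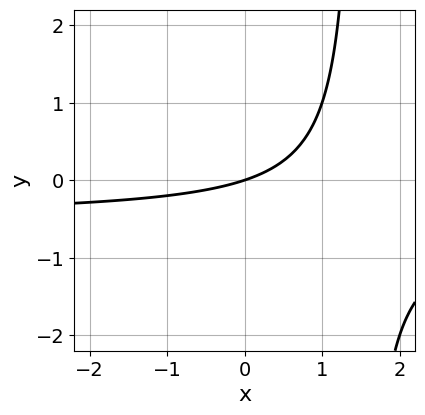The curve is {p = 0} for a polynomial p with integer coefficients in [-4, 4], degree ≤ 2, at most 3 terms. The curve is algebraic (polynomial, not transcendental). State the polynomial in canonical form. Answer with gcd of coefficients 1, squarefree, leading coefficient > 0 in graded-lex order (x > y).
2*x*y + x - 3*y

(a) The degree is 2 — a generic line meets the curve in up to 2 points.
(b) From the axis intercepts and sections: it meets the y-axis at y = 0 (among the integer gridlines); it meets the x-axis at x = 0 (among the integer gridlines).
(c) Putting this together gives p.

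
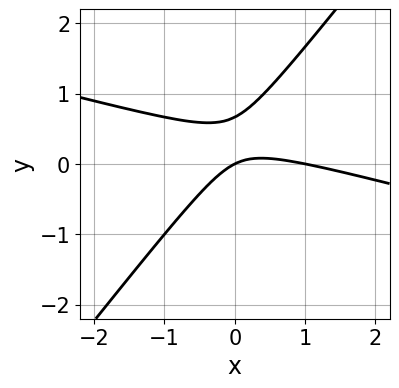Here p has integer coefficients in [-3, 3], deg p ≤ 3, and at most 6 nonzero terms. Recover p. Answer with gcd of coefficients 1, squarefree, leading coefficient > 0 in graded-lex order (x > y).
x^2 + 3*x*y - 3*y^2 - x + 2*y

deg p = 2. The shape is more complex than any degree-1 curve.
Against the integer gridlines: among the integer gridlines, it crosses the x-axis at x ∈ {0, 1}; one y-axis crossing is at y = 0.
These observations pin down the coefficients.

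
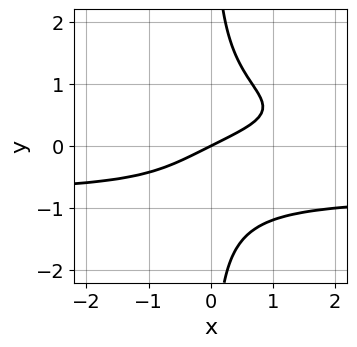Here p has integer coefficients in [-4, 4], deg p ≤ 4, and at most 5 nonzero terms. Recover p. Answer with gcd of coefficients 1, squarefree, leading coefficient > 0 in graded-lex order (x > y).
2*x*y^3 + x - 2*y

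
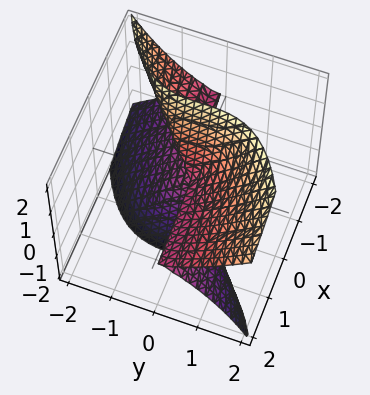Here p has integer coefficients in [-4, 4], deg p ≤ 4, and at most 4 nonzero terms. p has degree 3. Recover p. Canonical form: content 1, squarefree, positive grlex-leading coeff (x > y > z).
3*x*z^2 - 2*y^3 + z^3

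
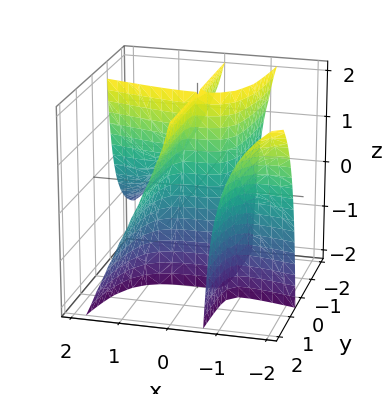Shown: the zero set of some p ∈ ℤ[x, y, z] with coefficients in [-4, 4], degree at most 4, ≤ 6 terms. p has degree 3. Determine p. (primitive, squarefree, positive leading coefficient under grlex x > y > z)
First, the picture has 2 separate pieces. They look like related sheets of one shape, so recover p as a whole.
Then, deg p = 3. The shape is more complex than any degree-2 surface.
Next, from the visible intercepts: every point of the z-axis in the box is on the surface; it meets the x-axis at x = 0 (among the integer gridlines).
Finally, putting this together gives p.

x^3 + 3*x^2*y + 2*x*y*z + y*z - 2*y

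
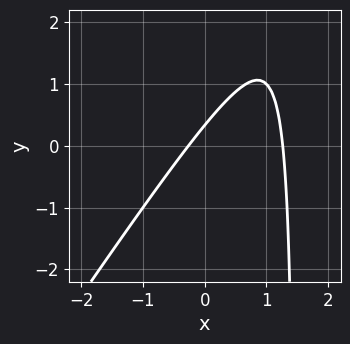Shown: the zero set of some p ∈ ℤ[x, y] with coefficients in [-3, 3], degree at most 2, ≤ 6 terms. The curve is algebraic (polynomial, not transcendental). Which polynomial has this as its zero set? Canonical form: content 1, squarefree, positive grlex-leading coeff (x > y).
3*x^2 - 2*x*y - 3*x + 3*y - 1

First, the degree is 2 — no degree-1 curve has this shape.
Finally, putting this together gives p.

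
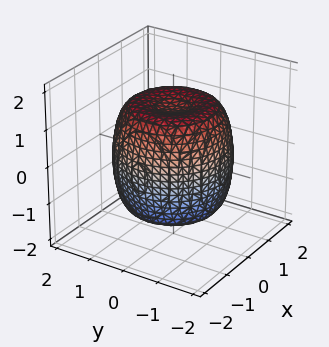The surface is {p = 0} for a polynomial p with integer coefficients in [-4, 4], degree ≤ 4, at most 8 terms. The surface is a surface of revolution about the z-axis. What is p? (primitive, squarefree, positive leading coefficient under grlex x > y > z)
(a) deg p = 4.
(b) Symmetries: rotational symmetry about the z-axis ⇒ p depends on x, y only through x² + y².
(c) Against the integer gridlines: a circular section at z = 1 has radius between 1 and 2.
(d) Together with the visible shape, these determine p as stated.

2*x^4 + 4*x^2*y^2 + 2*y^4 - 3*x^2 - 3*y^2 + 2*z^2 - 3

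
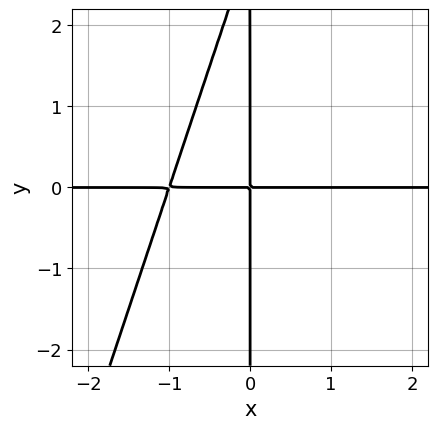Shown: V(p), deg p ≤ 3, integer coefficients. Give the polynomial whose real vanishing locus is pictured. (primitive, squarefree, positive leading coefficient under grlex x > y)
First, deg p = 3.
Then, from the axis intercepts and sections: the visible x-axis segment lies entirely on the curve; every point of the y-axis in the box is on the curve.
Finally, the integer polynomial consistent with all of this is the stated p.

3*x^2*y - x*y^2 + 3*x*y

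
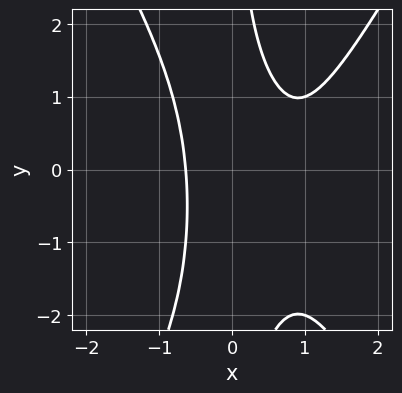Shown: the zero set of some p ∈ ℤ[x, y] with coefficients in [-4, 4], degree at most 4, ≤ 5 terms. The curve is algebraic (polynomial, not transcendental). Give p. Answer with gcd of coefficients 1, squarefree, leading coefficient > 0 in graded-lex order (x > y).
First, deg p = 3. A generic line meets the curve in up to 3 points.
Next, from the axis intercepts and sections: no y-intercept at any integer in the box.
Finally, together with the visible shape, these determine p as stated.

3*x^3 - x*y^2 - 3*x^2 - x*y + 2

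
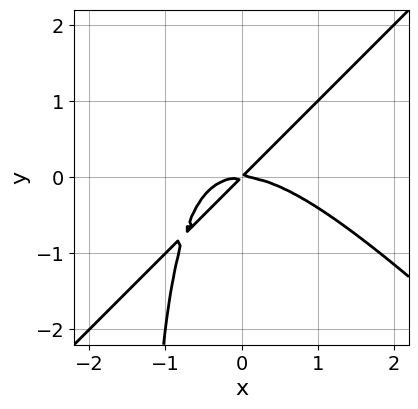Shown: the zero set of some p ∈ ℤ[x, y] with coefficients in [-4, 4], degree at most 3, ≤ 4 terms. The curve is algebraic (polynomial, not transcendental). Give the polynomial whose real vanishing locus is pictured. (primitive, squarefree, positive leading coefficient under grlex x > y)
2*x^3 - 2*x*y^2 + 3*x*y - 3*y^2

First, degree: no degree-2 curve has this shape, so deg p = 3.
Then, checking where it meets the axes: it crosses the y-axis at the gridline y = 0; it crosses the x-axis at the gridline x = 0.
Finally, these observations pin down the coefficients.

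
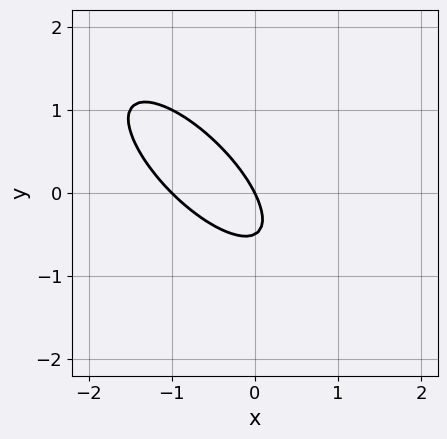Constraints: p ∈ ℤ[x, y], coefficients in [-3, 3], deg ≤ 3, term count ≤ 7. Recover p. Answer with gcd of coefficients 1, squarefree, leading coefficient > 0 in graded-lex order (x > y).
2*x^2 + 3*x*y + 2*y^2 + 2*x + y

deg p = 2.
Checking where it meets the axes: it meets the y-axis at y = 0 (among the integer gridlines); among the integer gridlines, it crosses the x-axis at x ∈ {-1, 0}.
Fitting integer coefficients to these (and the overall shape) gives p.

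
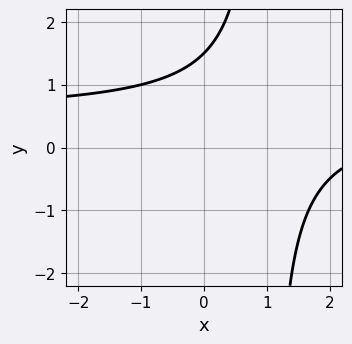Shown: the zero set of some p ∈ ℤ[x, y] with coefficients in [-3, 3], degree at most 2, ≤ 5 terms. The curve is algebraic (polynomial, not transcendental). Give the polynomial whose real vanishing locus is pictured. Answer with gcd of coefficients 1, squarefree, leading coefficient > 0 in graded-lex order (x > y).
2*x*y - x - 2*y + 3

Degree: no degree-1 curve has this shape, so deg p = 2.
Checking where it meets the axes: it misses every integer gridline on the x-axis.
Together with the visible shape, these determine p as stated.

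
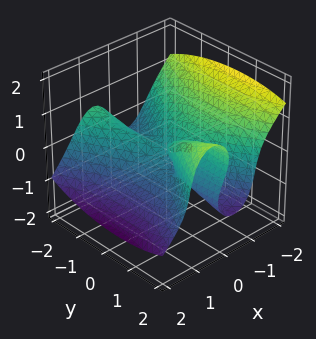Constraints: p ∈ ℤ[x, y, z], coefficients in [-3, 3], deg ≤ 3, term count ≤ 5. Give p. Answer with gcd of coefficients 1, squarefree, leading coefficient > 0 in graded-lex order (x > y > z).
(a) deg p = 3.
(b) Reading off the gridlines: one x-axis crossing is at x = 0; the visible y-axis segment lies entirely on the surface; it meets the z-axis at z = 0 (among the integer gridlines).
(c) Together with the visible shape, these determine p as stated.

3*x^3 + 3*x^2*z - x*y^2 + 2*z^3 - y*z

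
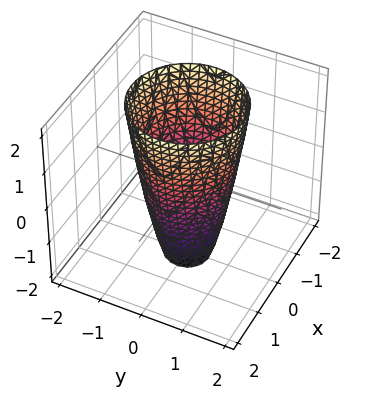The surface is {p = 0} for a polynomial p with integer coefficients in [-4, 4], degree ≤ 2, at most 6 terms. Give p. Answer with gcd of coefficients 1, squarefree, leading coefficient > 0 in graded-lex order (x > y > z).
3*x^2 + 3*y^2 - z - 3

(a) Degree: the shape is more complex than any degree-1 surface, so deg p = 2.
(b) Symmetry: the surface is invariant under rotation about z: p = q(x² + y², z).
(c) From the visible intercepts: it misses every integer gridline on the z-axis; a circular section at z = -1 has radius between 0 and 1.
(d) Assembling these constraints gives the stated polynomial. Check: (1, 0, 0) on the x-axis lies on the surface, and p(1, 0, 0) = 0. ✓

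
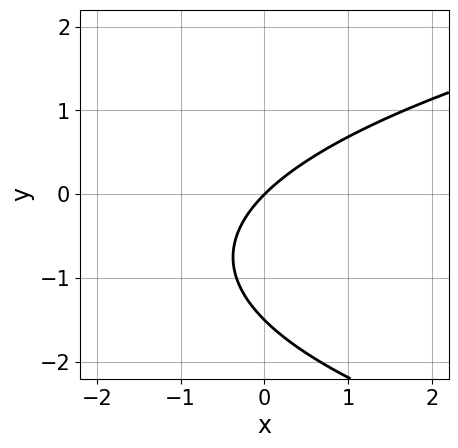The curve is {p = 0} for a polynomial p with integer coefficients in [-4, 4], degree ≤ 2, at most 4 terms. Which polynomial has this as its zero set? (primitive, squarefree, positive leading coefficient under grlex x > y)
First, degree: a generic line meets the curve in up to 2 points, so deg p = 2.
Next, against the integer gridlines: it meets the y-axis at y = 0 (among the integer gridlines); one x-axis crossing is at x = 0.
Finally, matching integer coefficients to the picture gives p.

2*y^2 - 3*x + 3*y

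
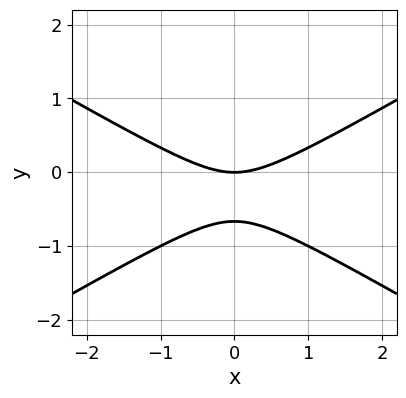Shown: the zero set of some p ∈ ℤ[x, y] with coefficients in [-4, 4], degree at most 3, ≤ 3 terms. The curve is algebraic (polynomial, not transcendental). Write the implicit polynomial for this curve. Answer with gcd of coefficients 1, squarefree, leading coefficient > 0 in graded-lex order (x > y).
First, degree: the shape is more complex than any degree-1 curve, so deg p = 2.
Then, symmetries: it's symmetric under x → −x, forcing even powers of x.
Next, from the visible intercepts: it crosses the x-axis at the gridline x = 0; one y-axis crossing is at y = 0.
Finally, assembling these constraints gives the stated polynomial.

x^2 - 3*y^2 - 2*y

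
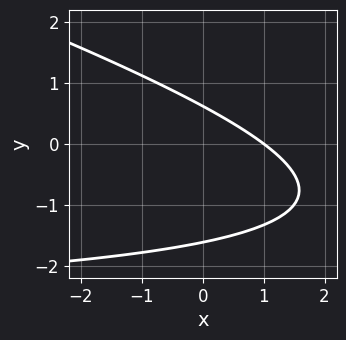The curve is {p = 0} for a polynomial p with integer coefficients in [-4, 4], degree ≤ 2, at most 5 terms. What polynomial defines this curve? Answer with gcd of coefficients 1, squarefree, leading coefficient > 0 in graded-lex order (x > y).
(a) deg p = 2. The shape is more complex than any degree-1 curve.
(b) From the axis intercepts and sections: one x-axis crossing is at x = 1.
(c) Together with the visible shape, these determine p as stated.

x*y + 3*y^2 + 3*x + 3*y - 3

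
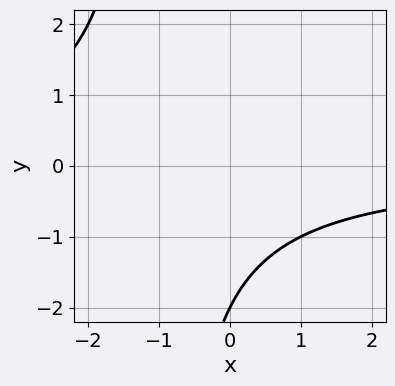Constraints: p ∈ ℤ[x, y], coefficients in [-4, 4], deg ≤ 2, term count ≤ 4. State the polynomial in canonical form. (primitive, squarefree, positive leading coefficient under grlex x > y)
x*y + y + 2

1. deg p = 2. The shape is more complex than any degree-1 curve.
2. From the visible intercepts: one y-axis crossing is at y = -2; no x-intercept at any integer in the box.
3. The integer polynomial consistent with all of this is the stated p.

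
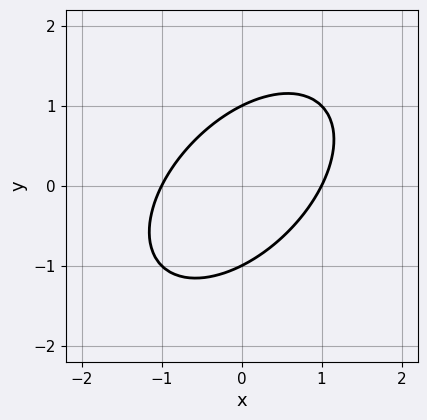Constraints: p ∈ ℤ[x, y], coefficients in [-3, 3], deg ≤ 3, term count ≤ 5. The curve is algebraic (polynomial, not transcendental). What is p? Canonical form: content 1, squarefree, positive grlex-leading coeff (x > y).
1. deg p = 2. No degree-1 curve has this shape.
2. From the visible intercepts: among the integer gridlines, it crosses the y-axis at y ∈ {-1, 1}; among the integer gridlines, it crosses the x-axis at x ∈ {-1, 1}.
3. Putting this together gives p.

x^2 - x*y + y^2 - 1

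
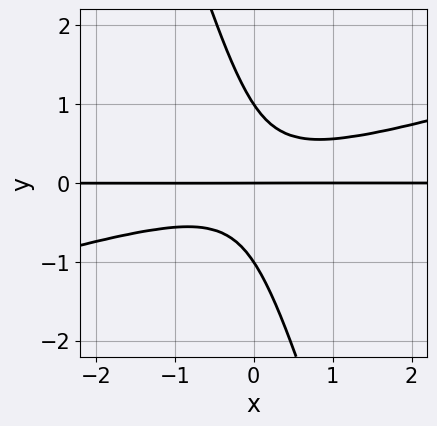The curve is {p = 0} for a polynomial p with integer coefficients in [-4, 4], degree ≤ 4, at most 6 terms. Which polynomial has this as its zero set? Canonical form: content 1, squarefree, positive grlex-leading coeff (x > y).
First, deg p = 3. The shape is more complex than any degree-2 curve.
Then, against the integer gridlines: the visible x-axis segment lies entirely on the curve; the y-axis gridline crossings are at y ∈ {-1, 0, 1}.
Finally, solving for integer coefficients yields p as stated.

x^2*y - 3*x*y^2 - y^3 + y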